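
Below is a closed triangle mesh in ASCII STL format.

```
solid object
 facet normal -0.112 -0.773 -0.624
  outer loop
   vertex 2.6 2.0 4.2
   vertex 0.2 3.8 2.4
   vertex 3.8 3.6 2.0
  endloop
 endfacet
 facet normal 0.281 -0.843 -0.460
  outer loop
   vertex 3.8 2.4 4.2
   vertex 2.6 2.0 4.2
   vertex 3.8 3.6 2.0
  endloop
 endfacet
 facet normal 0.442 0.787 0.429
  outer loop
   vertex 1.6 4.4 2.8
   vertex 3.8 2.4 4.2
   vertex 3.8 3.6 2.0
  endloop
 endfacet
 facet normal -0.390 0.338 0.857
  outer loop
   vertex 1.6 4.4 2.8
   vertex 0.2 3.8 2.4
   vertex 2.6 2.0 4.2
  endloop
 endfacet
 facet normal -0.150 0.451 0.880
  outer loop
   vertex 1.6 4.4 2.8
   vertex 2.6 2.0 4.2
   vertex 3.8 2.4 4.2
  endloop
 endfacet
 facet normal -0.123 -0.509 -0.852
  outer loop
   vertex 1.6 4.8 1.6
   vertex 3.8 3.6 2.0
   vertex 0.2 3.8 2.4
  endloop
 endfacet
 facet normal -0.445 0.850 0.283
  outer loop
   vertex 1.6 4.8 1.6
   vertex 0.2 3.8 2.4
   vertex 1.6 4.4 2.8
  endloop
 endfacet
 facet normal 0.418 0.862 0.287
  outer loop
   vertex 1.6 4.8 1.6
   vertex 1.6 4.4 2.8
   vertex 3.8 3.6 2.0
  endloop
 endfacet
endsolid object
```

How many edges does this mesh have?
12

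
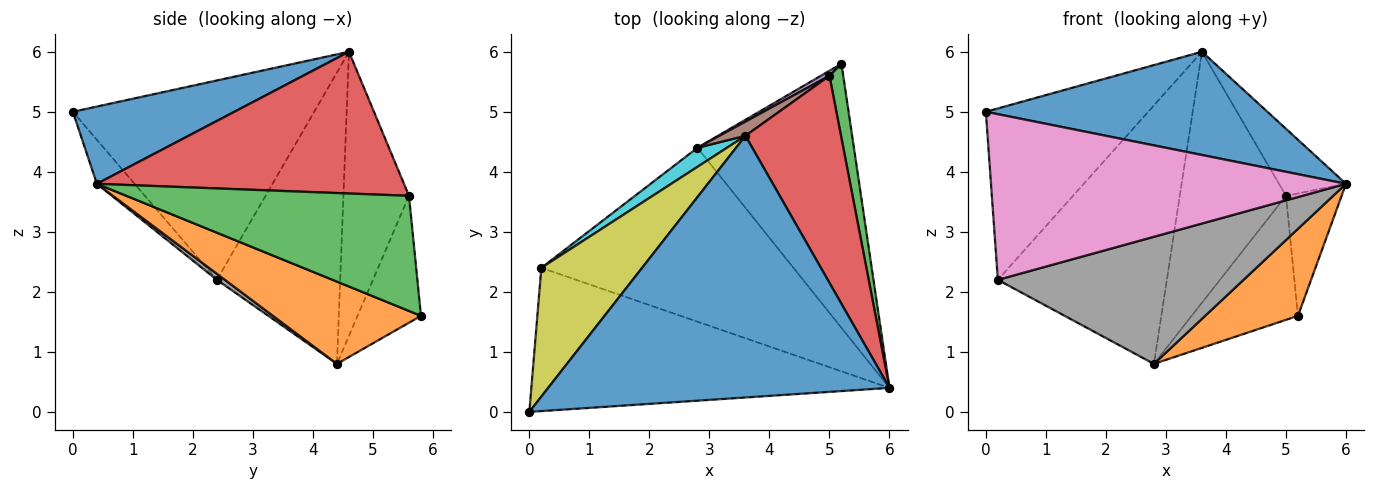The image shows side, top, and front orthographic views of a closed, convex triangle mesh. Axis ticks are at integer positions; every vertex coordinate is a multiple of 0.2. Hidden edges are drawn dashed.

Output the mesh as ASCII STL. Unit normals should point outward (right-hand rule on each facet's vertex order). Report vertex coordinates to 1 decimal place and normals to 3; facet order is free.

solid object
 facet normal 0.206 -0.359 0.910
  outer loop
   vertex 3.6 4.6 6.0
   vertex 0.0 0.0 5.0
   vertex 6.0 0.4 3.8
  endloop
 endfacet
 facet normal 0.447 -0.280 -0.850
  outer loop
   vertex 2.8 4.4 0.8
   vertex 5.2 5.8 1.6
   vertex 6.0 0.4 3.8
  endloop
 endfacet
 facet normal 0.974 0.192 0.117
  outer loop
   vertex 5.0 5.6 3.6
   vertex 6.0 0.4 3.8
   vertex 5.2 5.8 1.6
  endloop
 endfacet
 facet normal 0.816 0.178 0.550
  outer loop
   vertex 5.0 5.6 3.6
   vertex 3.6 4.6 6.0
   vertex 6.0 0.4 3.8
  endloop
 endfacet
 facet normal -0.512 0.858 0.035
  outer loop
   vertex 5.0 5.6 3.6
   vertex 5.2 5.8 1.6
   vertex 2.8 4.4 0.8
  endloop
 endfacet
 facet normal -0.525 0.850 0.048
  outer loop
   vertex 5.0 5.6 3.6
   vertex 2.8 4.4 0.8
   vertex 3.6 4.6 6.0
  endloop
 endfacet
 facet normal -0.080 -0.754 -0.652
  outer loop
   vertex 0.2 2.4 2.2
   vertex 6.0 0.4 3.8
   vertex 0.0 0.0 5.0
  endloop
 endfacet
 facet normal 0.019 -0.590 -0.807
  outer loop
   vertex 0.2 2.4 2.2
   vertex 2.8 4.4 0.8
   vertex 6.0 0.4 3.8
  endloop
 endfacet
 facet normal -0.765 0.515 0.387
  outer loop
   vertex 0.2 2.4 2.2
   vertex 0.0 0.0 5.0
   vertex 3.6 4.6 6.0
  endloop
 endfacet
 facet normal -0.588 0.806 0.059
  outer loop
   vertex 0.2 2.4 2.2
   vertex 3.6 4.6 6.0
   vertex 2.8 4.4 0.8
  endloop
 endfacet
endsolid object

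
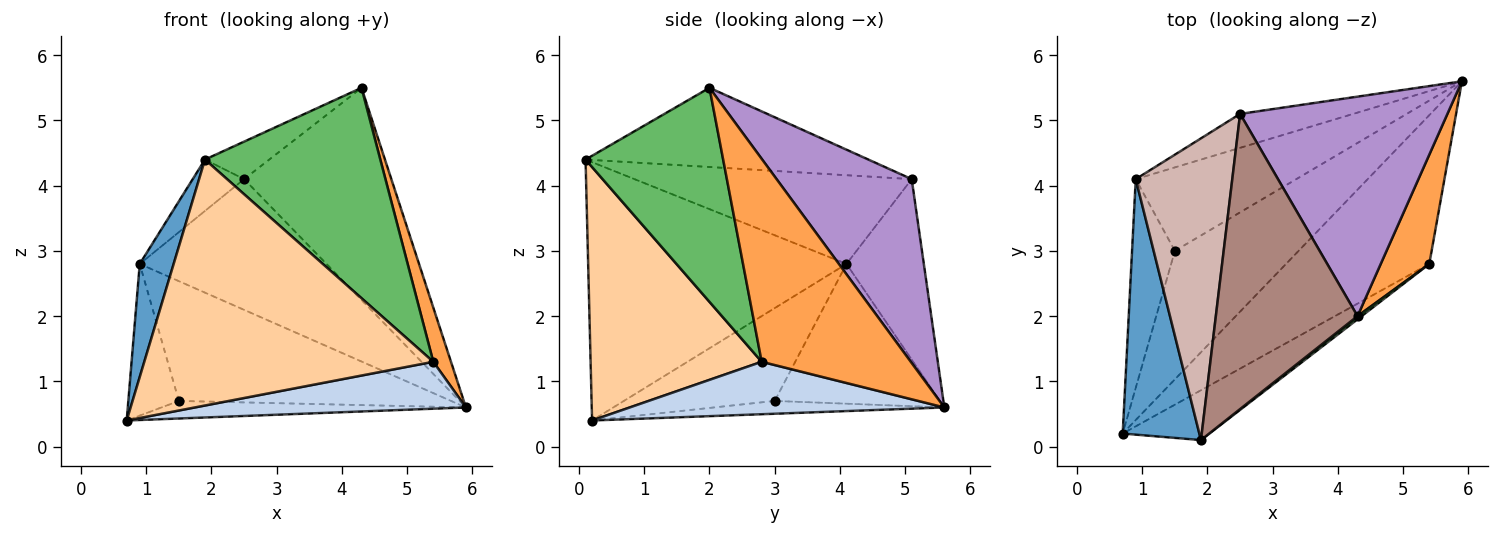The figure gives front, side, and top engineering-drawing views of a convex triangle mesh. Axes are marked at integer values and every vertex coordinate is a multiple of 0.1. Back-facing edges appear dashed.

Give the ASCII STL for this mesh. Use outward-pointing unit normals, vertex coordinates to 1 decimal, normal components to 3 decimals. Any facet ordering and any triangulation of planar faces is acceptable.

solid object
 facet normal -0.951 -0.125 0.282
  outer loop
   vertex 0.9 4.1 2.8
   vertex 0.7 0.2 0.4
   vertex 1.9 0.1 4.4
  endloop
 endfacet
 facet normal 0.330 -0.284 -0.900
  outer loop
   vertex 5.4 2.8 1.3
   vertex 0.7 0.2 0.4
   vertex 5.9 5.6 0.6
  endloop
 endfacet
 facet normal 0.966 -0.115 0.231
  outer loop
   vertex 5.4 2.8 1.3
   vertex 5.9 5.6 0.6
   vertex 4.3 2.0 5.5
  endloop
 endfacet
 facet normal 0.502 -0.848 -0.172
  outer loop
   vertex 5.4 2.8 1.3
   vertex 1.9 0.1 4.4
   vertex 0.7 0.2 0.4
  endloop
 endfacet
 facet normal 0.617 -0.787 0.012
  outer loop
   vertex 5.4 2.8 1.3
   vertex 4.3 2.0 5.5
   vertex 1.9 0.1 4.4
  endloop
 endfacet
 facet normal -0.102 0.135 -0.986
  outer loop
   vertex 1.5 3.0 0.7
   vertex 5.9 5.6 0.6
   vertex 0.7 0.2 0.4
  endloop
 endfacet
 facet normal -0.869 0.291 -0.401
  outer loop
   vertex 1.5 3.0 0.7
   vertex 0.7 0.2 0.4
   vertex 0.9 4.1 2.8
  endloop
 endfacet
 facet normal -0.446 0.734 -0.512
  outer loop
   vertex 1.5 3.0 0.7
   vertex 0.9 4.1 2.8
   vertex 5.9 5.6 0.6
  endloop
 endfacet
 facet normal 0.538 0.586 0.606
  outer loop
   vertex 2.5 5.1 4.1
   vertex 4.3 2.0 5.5
   vertex 5.9 5.6 0.6
  endloop
 endfacet
 facet normal -0.372 0.898 -0.233
  outer loop
   vertex 2.5 5.1 4.1
   vertex 5.9 5.6 0.6
   vertex 0.9 4.1 2.8
  endloop
 endfacet
 facet normal -0.485 0.110 0.868
  outer loop
   vertex 2.5 5.1 4.1
   vertex 1.9 0.1 4.4
   vertex 4.3 2.0 5.5
  endloop
 endfacet
 facet normal -0.671 0.124 0.731
  outer loop
   vertex 2.5 5.1 4.1
   vertex 0.9 4.1 2.8
   vertex 1.9 0.1 4.4
  endloop
 endfacet
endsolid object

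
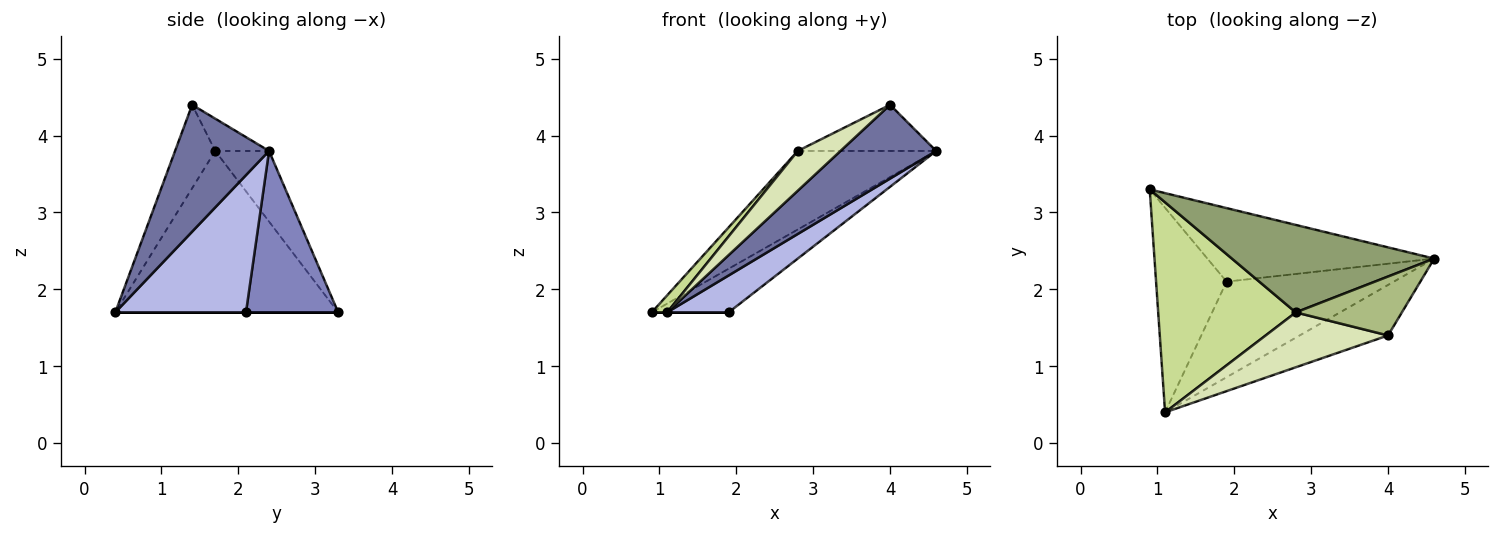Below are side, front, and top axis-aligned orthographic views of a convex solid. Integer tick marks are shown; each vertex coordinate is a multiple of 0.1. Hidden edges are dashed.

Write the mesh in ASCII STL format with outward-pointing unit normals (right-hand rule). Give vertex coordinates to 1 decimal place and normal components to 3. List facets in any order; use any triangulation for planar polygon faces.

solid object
 facet normal 0.630 -0.641 -0.439
  outer loop
   vertex 4.0 1.4 4.4
   vertex 1.1 0.4 1.7
   vertex 4.6 2.4 3.8
  endloop
 endfacet
 facet normal 0.522 0.435 -0.733
  outer loop
   vertex 1.9 2.1 1.7
   vertex 0.9 3.3 1.7
   vertex 4.6 2.4 3.8
  endloop
 endfacet
 facet normal 0.000 0.000 -1.000
  outer loop
   vertex 1.9 2.1 1.7
   vertex 1.1 0.4 1.7
   vertex 0.9 3.3 1.7
  endloop
 endfacet
 facet normal 0.608 -0.286 -0.741
  outer loop
   vertex 1.9 2.1 1.7
   vertex 4.6 2.4 3.8
   vertex 1.1 0.4 1.7
  endloop
 endfacet
 facet normal -0.251 0.647 0.720
  outer loop
   vertex 2.8 1.7 3.8
   vertex 4.6 2.4 3.8
   vertex 0.9 3.3 1.7
  endloop
 endfacet
 facet normal -0.233 0.599 0.766
  outer loop
   vertex 2.8 1.7 3.8
   vertex 4.0 1.4 4.4
   vertex 4.6 2.4 3.8
  endloop
 endfacet
 facet normal -0.760 -0.052 0.648
  outer loop
   vertex 2.8 1.7 3.8
   vertex 0.9 3.3 1.7
   vertex 1.1 0.4 1.7
  endloop
 endfacet
 facet normal -0.483 -0.514 0.709
  outer loop
   vertex 2.8 1.7 3.8
   vertex 1.1 0.4 1.7
   vertex 4.0 1.4 4.4
  endloop
 endfacet
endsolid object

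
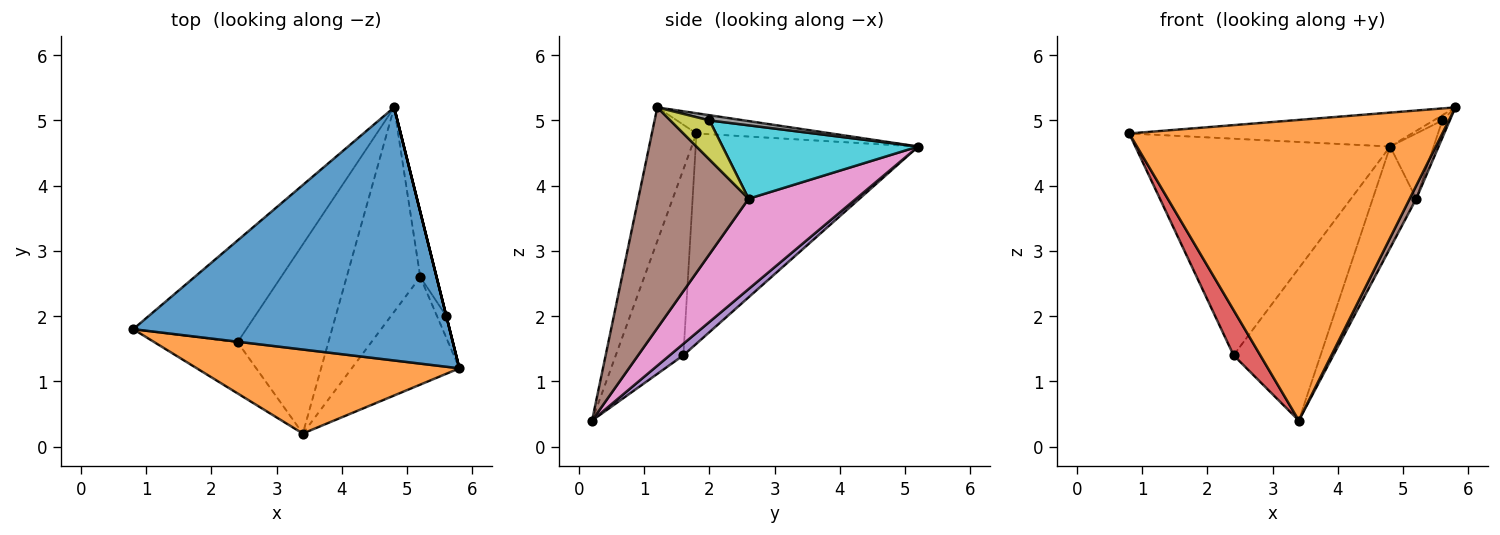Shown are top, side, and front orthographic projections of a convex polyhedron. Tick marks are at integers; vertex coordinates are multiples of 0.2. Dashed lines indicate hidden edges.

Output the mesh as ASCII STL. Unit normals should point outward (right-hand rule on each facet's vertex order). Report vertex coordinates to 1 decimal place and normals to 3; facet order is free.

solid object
 facet normal -0.063 0.133 0.989
  outer loop
   vertex 4.8 5.2 4.6
   vertex 0.8 1.8 4.8
   vertex 5.8 1.2 5.2
  endloop
 endfacet
 facet normal -0.136 -0.954 0.267
  outer loop
   vertex 3.4 0.2 0.4
   vertex 5.8 1.2 5.2
   vertex 0.8 1.8 4.8
  endloop
 endfacet
 facet normal -0.620 0.710 -0.334
  outer loop
   vertex 2.4 1.6 1.4
   vertex 0.8 1.8 4.8
   vertex 4.8 5.2 4.6
  endloop
 endfacet
 facet normal -0.859 -0.339 -0.384
  outer loop
   vertex 2.4 1.6 1.4
   vertex 3.4 0.2 0.4
   vertex 0.8 1.8 4.8
  endloop
 endfacet
 facet normal 0.098 0.624 -0.775
  outer loop
   vertex 2.4 1.6 1.4
   vertex 4.8 5.2 4.6
   vertex 3.4 0.2 0.4
  endloop
 endfacet
 facet normal 0.898 -0.053 -0.438
  outer loop
   vertex 5.2 2.6 3.8
   vertex 5.8 1.2 5.2
   vertex 3.4 0.2 0.4
  endloop
 endfacet
 facet normal 0.740 0.299 -0.603
  outer loop
   vertex 5.2 2.6 3.8
   vertex 3.4 0.2 0.4
   vertex 4.8 5.2 4.6
  endloop
 endfacet
 facet normal 0.970 0.243 0.000
  outer loop
   vertex 5.6 2.0 5.0
   vertex 4.8 5.2 4.6
   vertex 5.8 1.2 5.2
  endloop
 endfacet
 facet normal 0.957 0.182 -0.228
  outer loop
   vertex 5.6 2.0 5.0
   vertex 5.8 1.2 5.2
   vertex 5.2 2.6 3.8
  endloop
 endfacet
 facet normal 0.954 0.212 -0.212
  outer loop
   vertex 5.6 2.0 5.0
   vertex 5.2 2.6 3.8
   vertex 4.8 5.2 4.6
  endloop
 endfacet
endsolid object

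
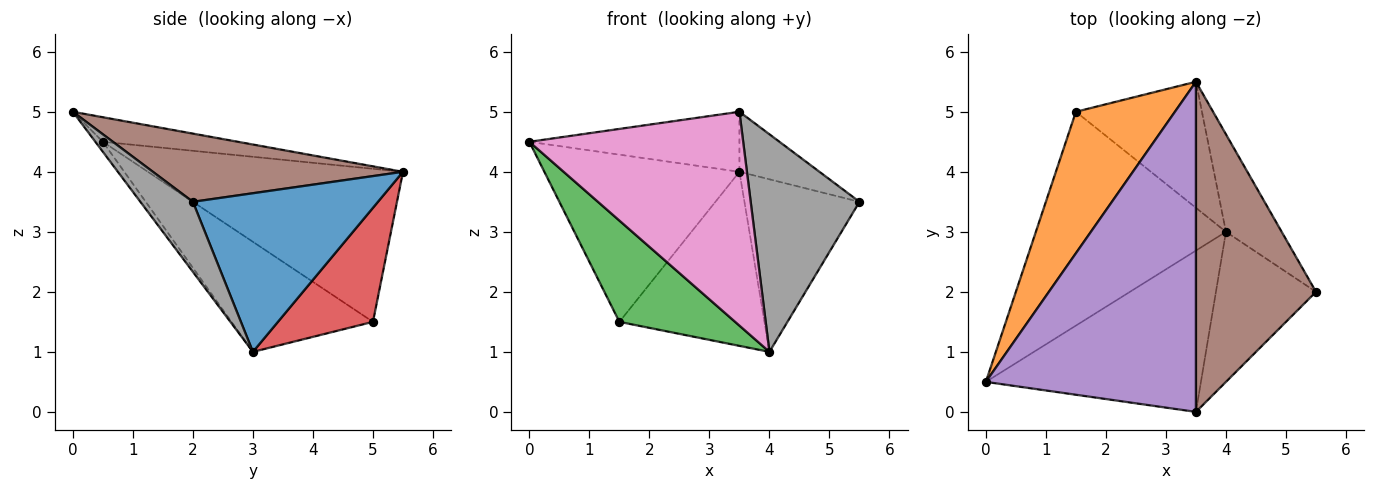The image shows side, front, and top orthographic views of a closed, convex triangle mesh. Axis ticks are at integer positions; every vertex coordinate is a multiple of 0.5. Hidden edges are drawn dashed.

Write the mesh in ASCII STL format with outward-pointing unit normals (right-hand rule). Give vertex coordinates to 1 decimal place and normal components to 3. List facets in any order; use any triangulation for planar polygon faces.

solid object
 facet normal 0.814 0.506 -0.286
  outer loop
   vertex 4.0 3.0 1.0
   vertex 3.5 5.5 4.0
   vertex 5.5 2.0 3.5
  endloop
 endfacet
 facet normal -0.706 0.540 0.457
  outer loop
   vertex 1.5 5.0 1.5
   vertex 0.0 0.5 4.5
   vertex 3.5 5.5 4.0
  endloop
 endfacet
 facet normal -0.464 -0.379 -0.801
  outer loop
   vertex 1.5 5.0 1.5
   vertex 4.0 3.0 1.0
   vertex 0.0 0.5 4.5
  endloop
 endfacet
 facet normal 0.469 0.715 -0.518
  outer loop
   vertex 1.5 5.0 1.5
   vertex 3.5 5.5 4.0
   vertex 4.0 3.0 1.0
  endloop
 endfacet
 facet normal -0.114 0.178 0.977
  outer loop
   vertex 3.5 0.0 5.0
   vertex 3.5 5.5 4.0
   vertex 0.0 0.5 4.5
  endloop
 endfacet
 facet normal 0.488 0.156 0.859
  outer loop
   vertex 3.5 0.0 5.0
   vertex 5.5 2.0 3.5
   vertex 3.5 5.5 4.0
  endloop
 endfacet
 facet normal -0.028 -0.798 -0.602
  outer loop
   vertex 3.5 0.0 5.0
   vertex 0.0 0.5 4.5
   vertex 4.0 3.0 1.0
  endloop
 endfacet
 facet normal 0.369 -0.765 -0.528
  outer loop
   vertex 3.5 0.0 5.0
   vertex 4.0 3.0 1.0
   vertex 5.5 2.0 3.5
  endloop
 endfacet
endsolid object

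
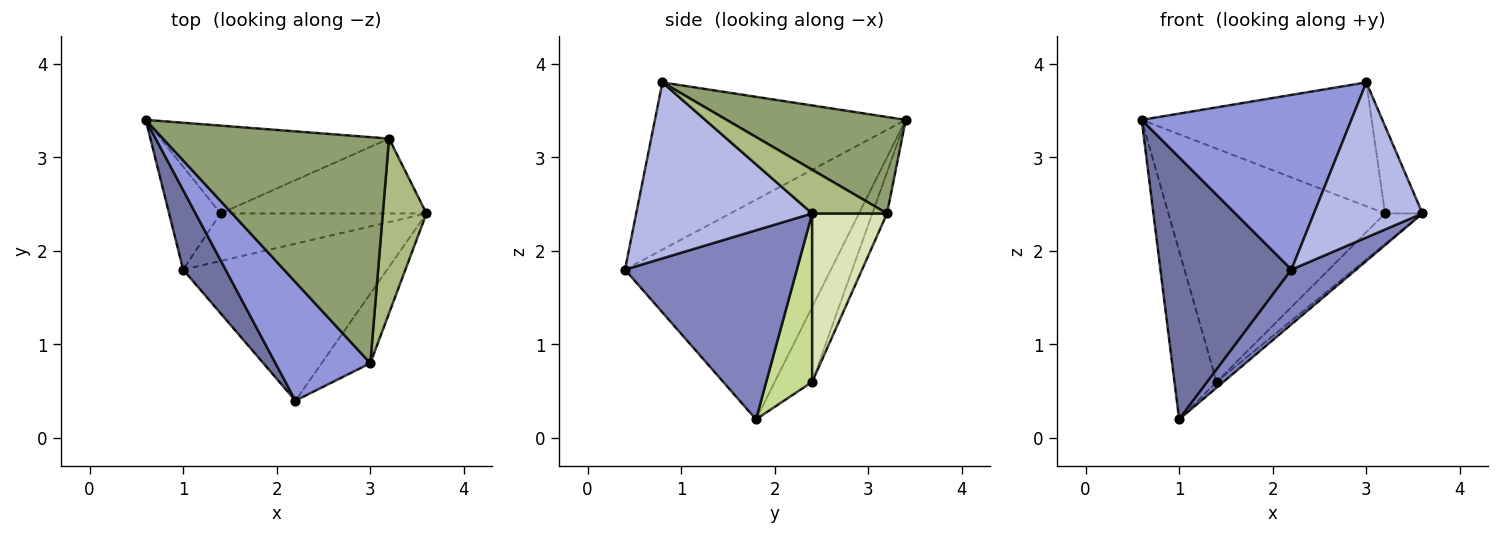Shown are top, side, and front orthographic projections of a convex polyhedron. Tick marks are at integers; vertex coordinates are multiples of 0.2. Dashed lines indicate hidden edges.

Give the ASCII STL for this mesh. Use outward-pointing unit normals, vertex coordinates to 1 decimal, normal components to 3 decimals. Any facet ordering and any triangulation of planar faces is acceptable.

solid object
 facet normal -0.833 -0.530 0.161
  outer loop
   vertex 1.0 1.8 0.2
   vertex 2.2 0.4 1.8
   vertex 0.6 3.4 3.4
  endloop
 endfacet
 facet normal 0.658 -0.248 -0.711
  outer loop
   vertex 1.0 1.8 0.2
   vertex 3.6 2.4 2.4
   vertex 2.2 0.4 1.8
  endloop
 endfacet
 facet normal -0.704 -0.588 0.399
  outer loop
   vertex 3.0 0.8 3.8
   vertex 0.6 3.4 3.4
   vertex 2.2 0.4 1.8
  endloop
 endfacet
 facet normal 0.828 -0.511 -0.229
  outer loop
   vertex 3.0 0.8 3.8
   vertex 2.2 0.4 1.8
   vertex 3.6 2.4 2.4
  endloop
 endfacet
 facet normal 0.351 0.450 0.821
  outer loop
   vertex 3.2 3.2 2.4
   vertex 0.6 3.4 3.4
   vertex 3.0 0.8 3.8
  endloop
 endfacet
 facet normal 0.667 0.333 0.667
  outer loop
   vertex 3.2 3.2 2.4
   vertex 3.0 0.8 3.8
   vertex 3.6 2.4 2.4
  endloop
 endfacet
 facet normal 0.630 0.093 -0.771
  outer loop
   vertex 1.4 2.4 0.6
   vertex 3.6 2.4 2.4
   vertex 1.0 1.8 0.2
  endloop
 endfacet
 facet normal 0.604 0.302 -0.738
  outer loop
   vertex 1.4 2.4 0.6
   vertex 3.2 3.2 2.4
   vertex 3.6 2.4 2.4
  endloop
 endfacet
 facet normal -0.604 0.680 -0.415
  outer loop
   vertex 1.4 2.4 0.6
   vertex 1.0 1.8 0.2
   vertex 0.6 3.4 3.4
  endloop
 endfacet
 facet normal -0.063 0.934 -0.352
  outer loop
   vertex 1.4 2.4 0.6
   vertex 0.6 3.4 3.4
   vertex 3.2 3.2 2.4
  endloop
 endfacet
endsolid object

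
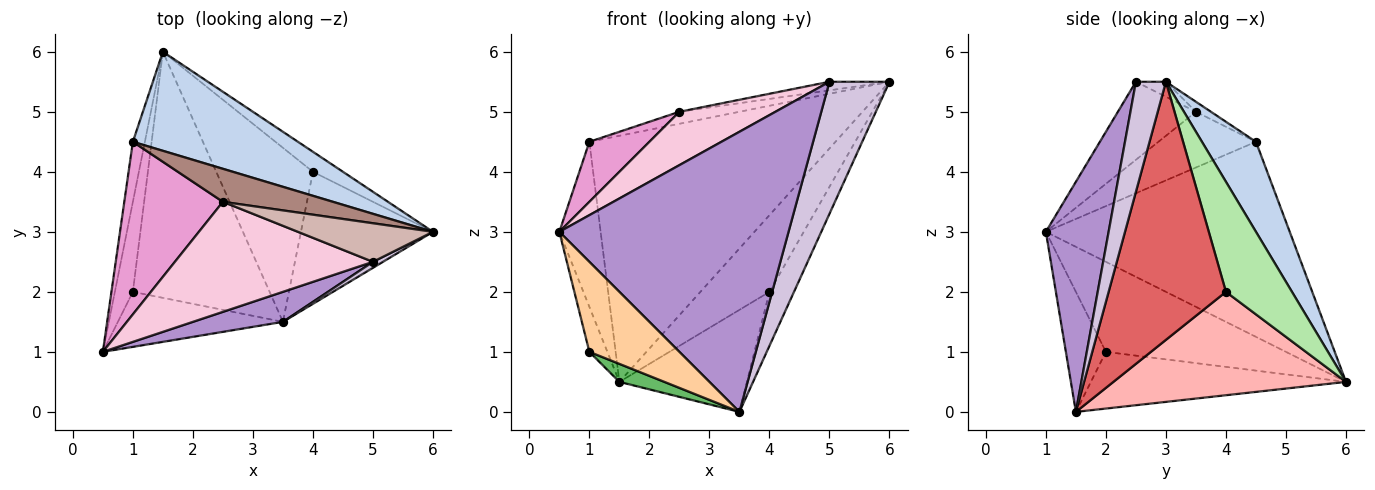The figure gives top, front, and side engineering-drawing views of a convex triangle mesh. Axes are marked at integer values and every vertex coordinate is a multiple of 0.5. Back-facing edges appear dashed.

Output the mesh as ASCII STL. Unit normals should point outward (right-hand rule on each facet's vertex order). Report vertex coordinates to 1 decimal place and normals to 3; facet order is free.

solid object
 facet normal -0.984 0.167 -0.061
  outer loop
   vertex 1.0 4.5 4.5
   vertex 1.5 6.0 0.5
   vertex 0.5 1.0 3.0
  endloop
 endfacet
 facet normal 0.200 0.909 0.366
  outer loop
   vertex 1.0 4.5 4.5
   vertex 6.0 3.0 5.5
   vertex 1.5 6.0 0.5
  endloop
 endfacet
 facet normal -0.976 0.098 -0.195
  outer loop
   vertex 1.0 2.0 1.0
   vertex 0.5 1.0 3.0
   vertex 1.5 6.0 0.5
  endloop
 endfacet
 facet normal -0.355 -0.798 -0.488
  outer loop
   vertex 1.0 2.0 1.0
   vertex 3.5 1.5 0.0
   vertex 0.5 1.0 3.0
  endloop
 endfacet
 facet normal -0.382 -0.067 -0.922
  outer loop
   vertex 1.0 2.0 1.0
   vertex 1.5 6.0 0.5
   vertex 3.5 1.5 0.0
  endloop
 endfacet
 facet normal 0.679 0.710 -0.185
  outer loop
   vertex 4.0 4.0 2.0
   vertex 1.5 6.0 0.5
   vertex 6.0 3.0 5.5
  endloop
 endfacet
 facet normal 0.875 0.183 -0.448
  outer loop
   vertex 4.0 4.0 2.0
   vertex 6.0 3.0 5.5
   vertex 3.5 1.5 0.0
  endloop
 endfacet
 facet normal 0.678 0.372 -0.634
  outer loop
   vertex 4.0 4.0 2.0
   vertex 3.5 1.5 0.0
   vertex 1.5 6.0 0.5
  endloop
 endfacet
 facet normal 0.263 -0.959 0.103
  outer loop
   vertex 5.0 2.5 5.5
   vertex 0.5 1.0 3.0
   vertex 3.5 1.5 0.0
  endloop
 endfacet
 facet normal 0.447 -0.894 0.041
  outer loop
   vertex 5.0 2.5 5.5
   vertex 3.5 1.5 0.0
   vertex 6.0 3.0 5.5
  endloop
 endfacet
 facet normal -0.085 0.341 0.936
  outer loop
   vertex 2.5 3.5 5.0
   vertex 6.0 3.0 5.5
   vertex 1.0 4.5 4.5
  endloop
 endfacet
 facet normal -0.108 0.216 0.970
  outer loop
   vertex 2.5 3.5 5.0
   vertex 5.0 2.5 5.5
   vertex 6.0 3.0 5.5
  endloop
 endfacet
 facet normal -0.471 -0.290 0.833
  outer loop
   vertex 2.5 3.5 5.0
   vertex 1.0 4.5 4.5
   vertex 0.5 1.0 3.0
  endloop
 endfacet
 facet normal -0.334 -0.411 0.848
  outer loop
   vertex 2.5 3.5 5.0
   vertex 0.5 1.0 3.0
   vertex 5.0 2.5 5.5
  endloop
 endfacet
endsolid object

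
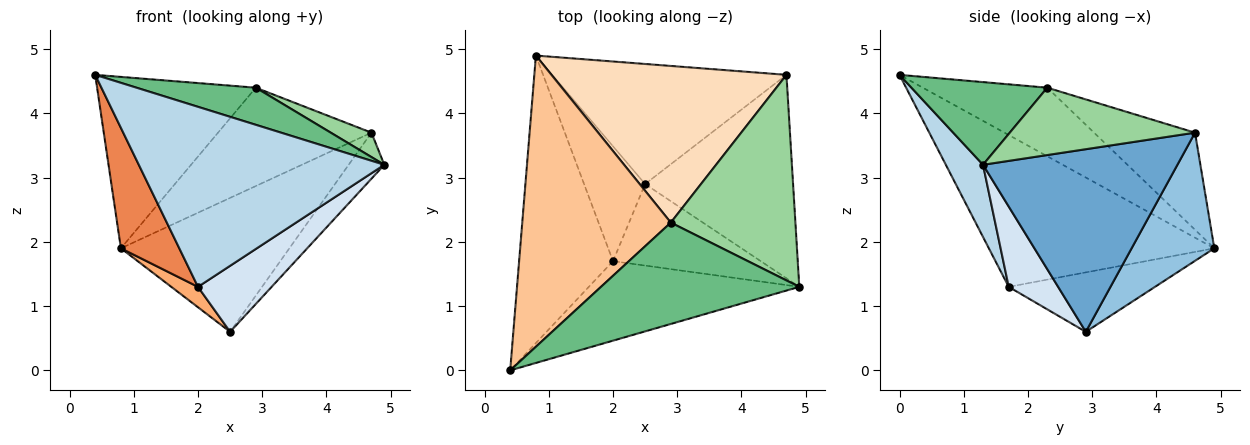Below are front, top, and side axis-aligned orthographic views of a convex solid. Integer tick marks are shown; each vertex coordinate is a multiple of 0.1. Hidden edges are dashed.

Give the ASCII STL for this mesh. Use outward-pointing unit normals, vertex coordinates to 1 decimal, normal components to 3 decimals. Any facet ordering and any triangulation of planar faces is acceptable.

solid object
 facet normal 0.769 0.141 -0.623
  outer loop
   vertex 4.7 4.6 3.7
   vertex 4.9 1.3 3.2
   vertex 2.5 2.9 0.6
  endloop
 endfacet
 facet normal 0.343 0.699 -0.627
  outer loop
   vertex 4.7 4.6 3.7
   vertex 2.5 2.9 0.6
   vertex 0.8 4.9 1.9
  endloop
 endfacet
 facet normal 0.137 -0.906 -0.400
  outer loop
   vertex 2.0 1.7 1.3
   vertex 4.9 1.3 3.2
   vertex 0.4 0.0 4.6
  endloop
 endfacet
 facet normal 0.389 -0.580 -0.716
  outer loop
   vertex 2.0 1.7 1.3
   vertex 2.5 2.9 0.6
   vertex 4.9 1.3 3.2
  endloop
 endfacet
 facet normal -0.831 -0.215 -0.514
  outer loop
   vertex 2.0 1.7 1.3
   vertex 0.4 0.0 4.6
   vertex 0.8 4.9 1.9
  endloop
 endfacet
 facet normal -0.692 -0.126 -0.711
  outer loop
   vertex 2.0 1.7 1.3
   vertex 0.8 4.9 1.9
   vertex 2.5 2.9 0.6
  endloop
 endfacet
 facet normal -0.370 0.471 0.801
  outer loop
   vertex 2.9 2.3 4.4
   vertex 0.8 4.9 1.9
   vertex 0.4 0.0 4.6
  endloop
 endfacet
 facet normal -0.330 0.502 0.799
  outer loop
   vertex 2.9 2.3 4.4
   vertex 4.7 4.6 3.7
   vertex 0.8 4.9 1.9
  endloop
 endfacet
 facet normal 0.365 -0.320 0.874
  outer loop
   vertex 2.9 2.3 4.4
   vertex 0.4 0.0 4.6
   vertex 4.9 1.3 3.2
  endloop
 endfacet
 facet normal 0.473 -0.104 0.875
  outer loop
   vertex 2.9 2.3 4.4
   vertex 4.9 1.3 3.2
   vertex 4.7 4.6 3.7
  endloop
 endfacet
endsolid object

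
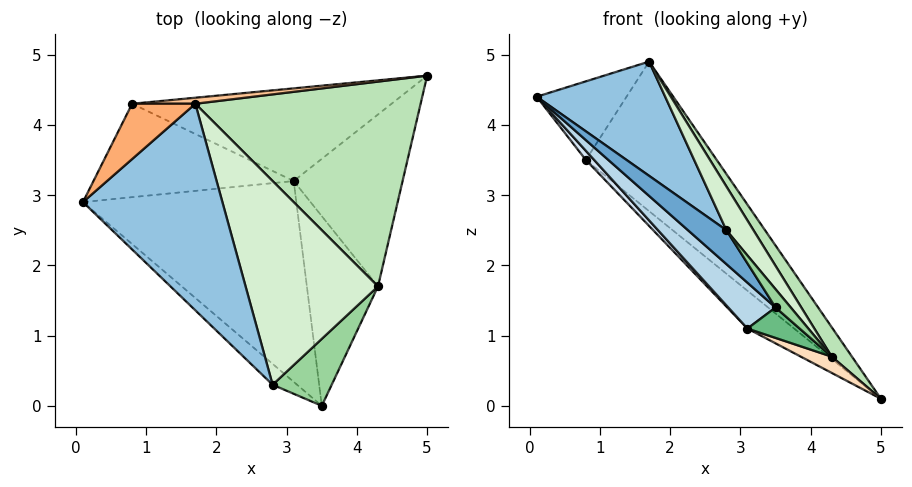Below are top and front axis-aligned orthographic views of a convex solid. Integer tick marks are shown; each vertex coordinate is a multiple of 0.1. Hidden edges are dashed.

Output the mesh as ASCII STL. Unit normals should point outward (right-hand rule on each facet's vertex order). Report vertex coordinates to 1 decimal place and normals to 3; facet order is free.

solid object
 facet normal -0.765 -0.548 -0.338
  outer loop
   vertex 2.8 0.3 2.5
   vertex 0.1 2.9 4.4
   vertex 3.5 0.0 1.4
  endloop
 endfacet
 facet normal 0.148 -0.479 0.865
  outer loop
   vertex 2.8 0.3 2.5
   vertex 1.7 4.3 4.9
   vertex 0.1 2.9 4.4
  endloop
 endfacet
 facet normal -0.724 -0.154 -0.672
  outer loop
   vertex 3.1 3.2 1.1
   vertex 3.5 0.0 1.4
   vertex 0.1 2.9 4.4
  endloop
 endfacet
 facet normal -0.735 -0.066 -0.674
  outer loop
   vertex 0.8 4.3 3.5
   vertex 3.1 3.2 1.1
   vertex 0.1 2.9 4.4
  endloop
 endfacet
 facet normal -0.618 0.297 -0.728
  outer loop
   vertex 0.8 4.3 3.5
   vertex 5.0 4.7 0.1
   vertex 3.1 3.2 1.1
  endloop
 endfacet
 facet normal -0.667 0.609 0.429
  outer loop
   vertex 0.8 4.3 3.5
   vertex 0.1 2.9 4.4
   vertex 1.7 4.3 4.9
  endloop
 endfacet
 facet normal -0.062 0.997 0.040
  outer loop
   vertex 0.8 4.3 3.5
   vertex 1.7 4.3 4.9
   vertex 5.0 4.7 0.1
  endloop
 endfacet
 facet normal -0.410 -0.086 -0.908
  outer loop
   vertex 4.3 1.7 0.7
   vertex 3.1 3.2 1.1
   vertex 5.0 4.7 0.1
  endloop
 endfacet
 facet normal -0.466 -0.140 -0.873
  outer loop
   vertex 4.3 1.7 0.7
   vertex 3.5 0.0 1.4
   vertex 3.1 3.2 1.1
  endloop
 endfacet
 facet normal 0.814 -0.153 0.560
  outer loop
   vertex 4.3 1.7 0.7
   vertex 2.8 0.3 2.5
   vertex 3.5 0.0 1.4
  endloop
 endfacet
 facet normal 0.824 -0.080 0.560
  outer loop
   vertex 4.3 1.7 0.7
   vertex 5.0 4.7 0.1
   vertex 1.7 4.3 4.9
  endloop
 endfacet
 facet normal 0.808 -0.124 0.577
  outer loop
   vertex 4.3 1.7 0.7
   vertex 1.7 4.3 4.9
   vertex 2.8 0.3 2.5
  endloop
 endfacet
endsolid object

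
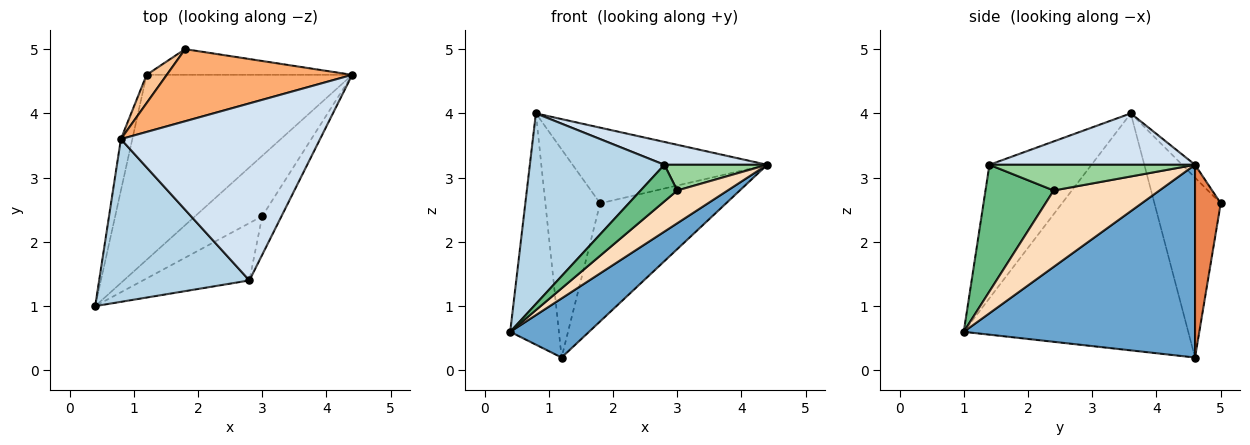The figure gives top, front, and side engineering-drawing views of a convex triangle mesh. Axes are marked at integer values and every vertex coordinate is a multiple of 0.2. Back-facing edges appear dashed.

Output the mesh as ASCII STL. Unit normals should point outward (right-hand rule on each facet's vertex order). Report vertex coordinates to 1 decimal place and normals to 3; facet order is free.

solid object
 facet normal 0.666 -0.227 -0.710
  outer loop
   vertex 1.2 4.6 0.2
   vertex 4.4 4.6 3.2
   vertex 0.4 1.0 0.6
  endloop
 endfacet
 facet normal -0.976 0.212 -0.047
  outer loop
   vertex 0.8 3.6 4.0
   vertex 1.2 4.6 0.2
   vertex 0.4 1.0 0.6
  endloop
 endfacet
 facet normal -0.500 -0.659 0.563
  outer loop
   vertex 2.8 1.4 3.2
   vertex 0.8 3.6 4.0
   vertex 0.4 1.0 0.6
  endloop
 endfacet
 facet normal 0.248 -0.124 0.961
  outer loop
   vertex 2.8 1.4 3.2
   vertex 4.4 4.6 3.2
   vertex 0.8 3.6 4.0
  endloop
 endfacet
 facet normal 0.196 0.958 -0.209
  outer loop
   vertex 1.8 5.0 2.6
   vertex 4.4 4.6 3.2
   vertex 1.2 4.6 0.2
  endloop
 endfacet
 facet normal -0.048 0.723 0.689
  outer loop
   vertex 1.8 5.0 2.6
   vertex 0.8 3.6 4.0
   vertex 4.4 4.6 3.2
  endloop
 endfacet
 facet normal -0.768 0.635 0.086
  outer loop
   vertex 1.8 5.0 2.6
   vertex 1.2 4.6 0.2
   vertex 0.8 3.6 4.0
  endloop
 endfacet
 facet normal 0.707 -0.337 -0.621
  outer loop
   vertex 3.0 2.4 2.8
   vertex 0.4 1.0 0.6
   vertex 4.4 4.6 3.2
  endloop
 endfacet
 facet normal 0.708 -0.380 -0.595
  outer loop
   vertex 3.0 2.4 2.8
   vertex 2.8 1.4 3.2
   vertex 0.4 1.0 0.6
  endloop
 endfacet
 facet normal 0.743 -0.371 -0.557
  outer loop
   vertex 3.0 2.4 2.8
   vertex 4.4 4.6 3.2
   vertex 2.8 1.4 3.2
  endloop
 endfacet
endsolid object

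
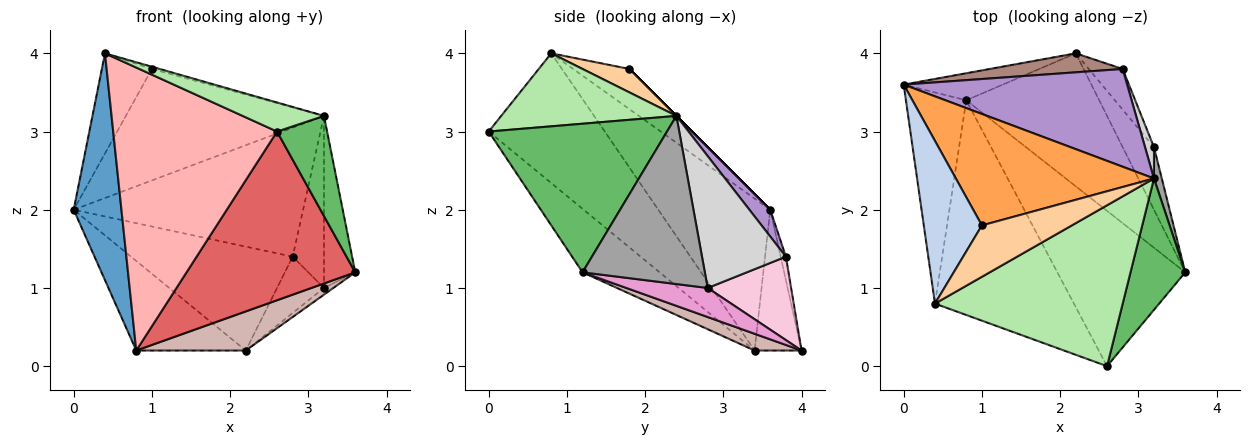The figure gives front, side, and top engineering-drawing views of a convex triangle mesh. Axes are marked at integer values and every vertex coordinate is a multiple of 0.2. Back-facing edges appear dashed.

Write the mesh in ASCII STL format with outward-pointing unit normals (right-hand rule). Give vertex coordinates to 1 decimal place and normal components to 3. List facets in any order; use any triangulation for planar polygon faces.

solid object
 facet normal -0.864 -0.368 -0.343
  outer loop
   vertex 0.8 3.4 0.2
   vertex 0.4 0.8 4.0
   vertex 0.0 3.6 2.0
  endloop
 endfacet
 facet normal -0.508 0.451 0.734
  outer loop
   vertex 1.0 1.8 3.8
   vertex 0.0 3.6 2.0
   vertex 0.4 0.8 4.0
  endloop
 endfacet
 facet normal 0.000 0.707 0.707
  outer loop
   vertex 1.0 1.8 3.8
   vertex 3.2 2.4 3.2
   vertex 0.0 3.6 2.0
  endloop
 endfacet
 facet normal 0.252 0.042 0.967
  outer loop
   vertex 1.0 1.8 3.8
   vertex 0.4 0.8 4.0
   vertex 3.2 2.4 3.2
  endloop
 endfacet
 facet normal 0.907 -0.255 0.334
  outer loop
   vertex 2.6 0.0 3.0
   vertex 3.6 1.2 1.2
   vertex 3.2 2.4 3.2
  endloop
 endfacet
 facet normal 0.357 -0.166 0.919
  outer loop
   vertex 2.6 0.0 3.0
   vertex 3.2 2.4 3.2
   vertex 0.4 0.8 4.0
  endloop
 endfacet
 facet normal -0.319 -0.697 -0.642
  outer loop
   vertex 2.6 0.0 3.0
   vertex 0.8 3.4 0.2
   vertex 3.6 1.2 1.2
  endloop
 endfacet
 facet normal -0.492 -0.694 -0.526
  outer loop
   vertex 2.6 0.0 3.0
   vertex 0.4 0.8 4.0
   vertex 0.8 3.4 0.2
  endloop
 endfacet
 facet normal 0.072 0.795 0.602
  outer loop
   vertex 2.8 3.8 1.4
   vertex 0.0 3.6 2.0
   vertex 3.2 2.4 3.2
  endloop
 endfacet
 facet normal -0.380 0.886 -0.267
  outer loop
   vertex 2.2 4.0 0.2
   vertex 0.8 3.4 0.2
   vertex 0.0 3.6 2.0
  endloop
 endfacet
 facet normal -0.032 0.983 0.180
  outer loop
   vertex 2.2 4.0 0.2
   vertex 0.0 3.6 2.0
   vertex 2.8 3.8 1.4
  endloop
 endfacet
 facet normal 0.120 -0.280 -0.952
  outer loop
   vertex 2.2 4.0 0.2
   vertex 3.6 1.2 1.2
   vertex 0.8 3.4 0.2
  endloop
 endfacet
 facet normal 0.678 0.078 -0.731
  outer loop
   vertex 3.2 2.8 1.0
   vertex 3.6 1.2 1.2
   vertex 2.2 4.0 0.2
  endloop
 endfacet
 facet normal 0.822 0.462 -0.334
  outer loop
   vertex 3.2 2.8 1.0
   vertex 2.2 4.0 0.2
   vertex 2.8 3.8 1.4
  endloop
 endfacet
 facet normal 0.968 0.248 0.045
  outer loop
   vertex 3.2 2.8 1.0
   vertex 3.2 2.4 3.2
   vertex 3.6 1.2 1.2
  endloop
 endfacet
 facet normal 0.935 0.349 0.063
  outer loop
   vertex 3.2 2.8 1.0
   vertex 2.8 3.8 1.4
   vertex 3.2 2.4 3.2
  endloop
 endfacet
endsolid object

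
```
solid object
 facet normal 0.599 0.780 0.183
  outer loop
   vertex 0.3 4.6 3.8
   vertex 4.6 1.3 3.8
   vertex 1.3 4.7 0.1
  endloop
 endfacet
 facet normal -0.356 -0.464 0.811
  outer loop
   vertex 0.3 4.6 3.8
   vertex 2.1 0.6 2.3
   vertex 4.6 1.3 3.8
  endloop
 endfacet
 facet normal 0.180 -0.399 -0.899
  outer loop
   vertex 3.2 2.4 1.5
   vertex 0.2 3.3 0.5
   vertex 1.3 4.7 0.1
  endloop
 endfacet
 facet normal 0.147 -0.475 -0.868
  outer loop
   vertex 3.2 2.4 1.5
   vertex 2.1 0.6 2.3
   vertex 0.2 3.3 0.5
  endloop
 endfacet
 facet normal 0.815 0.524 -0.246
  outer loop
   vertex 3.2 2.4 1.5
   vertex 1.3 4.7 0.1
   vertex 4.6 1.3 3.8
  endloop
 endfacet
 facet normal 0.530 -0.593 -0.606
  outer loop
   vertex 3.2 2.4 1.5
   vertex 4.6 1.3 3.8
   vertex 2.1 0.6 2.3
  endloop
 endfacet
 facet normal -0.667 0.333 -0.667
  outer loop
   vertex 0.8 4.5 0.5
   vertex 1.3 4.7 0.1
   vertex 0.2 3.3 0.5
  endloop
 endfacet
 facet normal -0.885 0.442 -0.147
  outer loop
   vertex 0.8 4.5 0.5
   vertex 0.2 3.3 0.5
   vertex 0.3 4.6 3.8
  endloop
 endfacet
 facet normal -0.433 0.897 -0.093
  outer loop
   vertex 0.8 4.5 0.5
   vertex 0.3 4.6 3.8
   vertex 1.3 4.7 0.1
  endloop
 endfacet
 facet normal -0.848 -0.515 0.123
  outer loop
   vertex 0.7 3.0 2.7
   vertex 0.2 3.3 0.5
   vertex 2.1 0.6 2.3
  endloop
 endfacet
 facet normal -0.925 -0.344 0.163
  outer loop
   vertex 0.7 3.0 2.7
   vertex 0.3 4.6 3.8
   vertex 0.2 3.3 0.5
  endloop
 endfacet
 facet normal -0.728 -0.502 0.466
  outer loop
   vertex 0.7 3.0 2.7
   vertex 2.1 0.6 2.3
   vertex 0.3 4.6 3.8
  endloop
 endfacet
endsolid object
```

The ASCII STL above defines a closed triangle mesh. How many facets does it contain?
12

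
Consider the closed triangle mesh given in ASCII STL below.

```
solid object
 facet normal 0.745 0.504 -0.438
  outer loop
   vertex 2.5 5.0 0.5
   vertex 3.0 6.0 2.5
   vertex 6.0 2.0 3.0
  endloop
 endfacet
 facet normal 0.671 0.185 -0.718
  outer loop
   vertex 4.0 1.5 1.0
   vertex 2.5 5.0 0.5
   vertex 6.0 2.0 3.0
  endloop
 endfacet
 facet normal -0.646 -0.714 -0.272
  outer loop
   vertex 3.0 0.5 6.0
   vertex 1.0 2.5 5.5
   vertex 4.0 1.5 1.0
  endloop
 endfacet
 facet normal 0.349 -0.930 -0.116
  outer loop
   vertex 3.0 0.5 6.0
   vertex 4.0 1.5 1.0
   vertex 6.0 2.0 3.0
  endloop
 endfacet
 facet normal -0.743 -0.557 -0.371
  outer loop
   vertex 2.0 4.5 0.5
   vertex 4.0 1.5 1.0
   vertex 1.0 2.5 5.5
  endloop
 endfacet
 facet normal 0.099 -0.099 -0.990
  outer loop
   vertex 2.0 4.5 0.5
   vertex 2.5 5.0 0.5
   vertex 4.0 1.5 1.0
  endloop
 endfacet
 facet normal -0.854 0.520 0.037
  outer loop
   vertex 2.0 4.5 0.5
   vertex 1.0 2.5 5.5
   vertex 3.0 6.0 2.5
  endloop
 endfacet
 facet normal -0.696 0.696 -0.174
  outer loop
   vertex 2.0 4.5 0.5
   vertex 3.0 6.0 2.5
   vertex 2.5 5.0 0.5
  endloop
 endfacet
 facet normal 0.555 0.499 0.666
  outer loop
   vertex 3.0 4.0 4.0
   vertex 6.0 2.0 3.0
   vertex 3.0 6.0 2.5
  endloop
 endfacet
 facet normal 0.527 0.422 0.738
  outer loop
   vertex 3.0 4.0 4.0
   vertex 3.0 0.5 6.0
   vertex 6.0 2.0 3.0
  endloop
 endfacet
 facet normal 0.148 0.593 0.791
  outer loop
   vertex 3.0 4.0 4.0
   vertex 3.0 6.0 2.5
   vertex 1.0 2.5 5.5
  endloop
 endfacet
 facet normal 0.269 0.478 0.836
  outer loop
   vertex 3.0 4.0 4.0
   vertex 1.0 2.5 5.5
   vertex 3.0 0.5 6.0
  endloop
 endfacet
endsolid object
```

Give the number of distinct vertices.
8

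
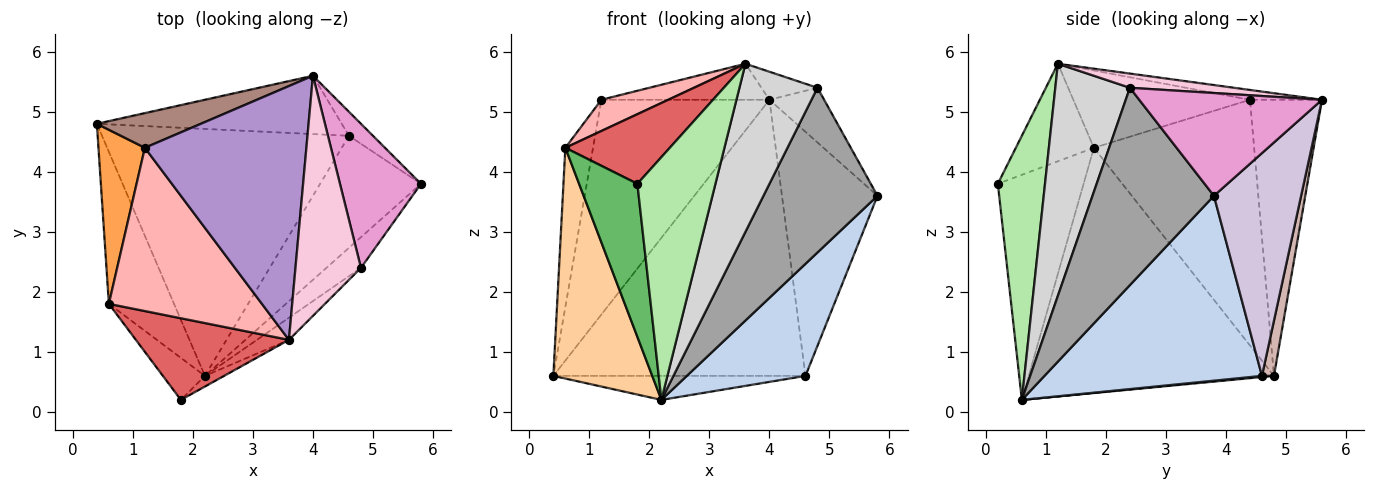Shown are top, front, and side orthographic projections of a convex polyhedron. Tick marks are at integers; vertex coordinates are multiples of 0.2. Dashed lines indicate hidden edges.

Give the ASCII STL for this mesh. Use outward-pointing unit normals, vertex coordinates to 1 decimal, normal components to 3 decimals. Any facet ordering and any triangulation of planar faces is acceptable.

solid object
 facet normal 0.005 0.097 -0.995
  outer loop
   vertex 4.6 4.6 0.6
   vertex 2.2 0.6 0.2
   vertex 0.4 4.8 0.6
  endloop
 endfacet
 facet normal 0.792 -0.432 -0.432
  outer loop
   vertex 4.6 4.6 0.6
   vertex 5.8 3.8 3.6
   vertex 2.2 0.6 0.2
  endloop
 endfacet
 facet normal -0.969 0.167 0.183
  outer loop
   vertex 0.6 1.8 4.4
   vertex 1.2 4.4 5.2
   vertex 0.4 4.8 0.6
  endloop
 endfacet
 facet normal -0.900 -0.363 -0.239
  outer loop
   vertex 0.6 1.8 4.4
   vertex 0.4 4.8 0.6
   vertex 2.2 0.6 0.2
  endloop
 endfacet
 facet normal -0.817 -0.556 -0.153
  outer loop
   vertex 0.6 1.8 4.4
   vertex 2.2 0.6 0.2
   vertex 1.8 0.2 3.8
  endloop
 endfacet
 facet normal 0.517 -0.855 -0.038
  outer loop
   vertex 3.6 1.2 5.8
   vertex 1.8 0.2 3.8
   vertex 2.2 0.6 0.2
  endloop
 endfacet
 facet normal -0.436 -0.584 0.685
  outer loop
   vertex 3.6 1.2 5.8
   vertex 0.6 1.8 4.4
   vertex 1.8 0.2 3.8
  endloop
 endfacet
 facet normal -0.444 -0.168 0.880
  outer loop
   vertex 3.6 1.2 5.8
   vertex 1.2 4.4 5.2
   vertex 0.6 1.8 4.4
  endloop
 endfacet
 facet normal -0.060 0.140 0.988
  outer loop
   vertex 4.0 5.6 5.2
   vertex 1.2 4.4 5.2
   vertex 3.6 1.2 5.8
  endloop
 endfacet
 facet normal 0.672 0.737 -0.072
  outer loop
   vertex 4.0 5.6 5.2
   vertex 5.8 3.8 3.6
   vertex 4.6 4.6 0.6
  endloop
 endfacet
 facet normal -0.390 0.909 0.147
  outer loop
   vertex 4.0 5.6 5.2
   vertex 0.4 4.8 0.6
   vertex 1.2 4.4 5.2
  endloop
 endfacet
 facet normal 0.047 0.977 -0.206
  outer loop
   vertex 4.0 5.6 5.2
   vertex 4.6 4.6 0.6
   vertex 0.4 4.8 0.6
  endloop
 endfacet
 facet normal 0.764 0.229 0.603
  outer loop
   vertex 4.8 2.4 5.4
   vertex 5.8 3.8 3.6
   vertex 4.0 5.6 5.2
  endloop
 endfacet
 facet normal 0.210 0.113 0.971
  outer loop
   vertex 4.8 2.4 5.4
   vertex 4.0 5.6 5.2
   vertex 3.6 1.2 5.8
  endloop
 endfacet
 facet normal 0.723 -0.679 -0.126
  outer loop
   vertex 4.8 2.4 5.4
   vertex 2.2 0.6 0.2
   vertex 5.8 3.8 3.6
  endloop
 endfacet
 facet normal 0.688 -0.720 -0.095
  outer loop
   vertex 4.8 2.4 5.4
   vertex 3.6 1.2 5.8
   vertex 2.2 0.6 0.2
  endloop
 endfacet
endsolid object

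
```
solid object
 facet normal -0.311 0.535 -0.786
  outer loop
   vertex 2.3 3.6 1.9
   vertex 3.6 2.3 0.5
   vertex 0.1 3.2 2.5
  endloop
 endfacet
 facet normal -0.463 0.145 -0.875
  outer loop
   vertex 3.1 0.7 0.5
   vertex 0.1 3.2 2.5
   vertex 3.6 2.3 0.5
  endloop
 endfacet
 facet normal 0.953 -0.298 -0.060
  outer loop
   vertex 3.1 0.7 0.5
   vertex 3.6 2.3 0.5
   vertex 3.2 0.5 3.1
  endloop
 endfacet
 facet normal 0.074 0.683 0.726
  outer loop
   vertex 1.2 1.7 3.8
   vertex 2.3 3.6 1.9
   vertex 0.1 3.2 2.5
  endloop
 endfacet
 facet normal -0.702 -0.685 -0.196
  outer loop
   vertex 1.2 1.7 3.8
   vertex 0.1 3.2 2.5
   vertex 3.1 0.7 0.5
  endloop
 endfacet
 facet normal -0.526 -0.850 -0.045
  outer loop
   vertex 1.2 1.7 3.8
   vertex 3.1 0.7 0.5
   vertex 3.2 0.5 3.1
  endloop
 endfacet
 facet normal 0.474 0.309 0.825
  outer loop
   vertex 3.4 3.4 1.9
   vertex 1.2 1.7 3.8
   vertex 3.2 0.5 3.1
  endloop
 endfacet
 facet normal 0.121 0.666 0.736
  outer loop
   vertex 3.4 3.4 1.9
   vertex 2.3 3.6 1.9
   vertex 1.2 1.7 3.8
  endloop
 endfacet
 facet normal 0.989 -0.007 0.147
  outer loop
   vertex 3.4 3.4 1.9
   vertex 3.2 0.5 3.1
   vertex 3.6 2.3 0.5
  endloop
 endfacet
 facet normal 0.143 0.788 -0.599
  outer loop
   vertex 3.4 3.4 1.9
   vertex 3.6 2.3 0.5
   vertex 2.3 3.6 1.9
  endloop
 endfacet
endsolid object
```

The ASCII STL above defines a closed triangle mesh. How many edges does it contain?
15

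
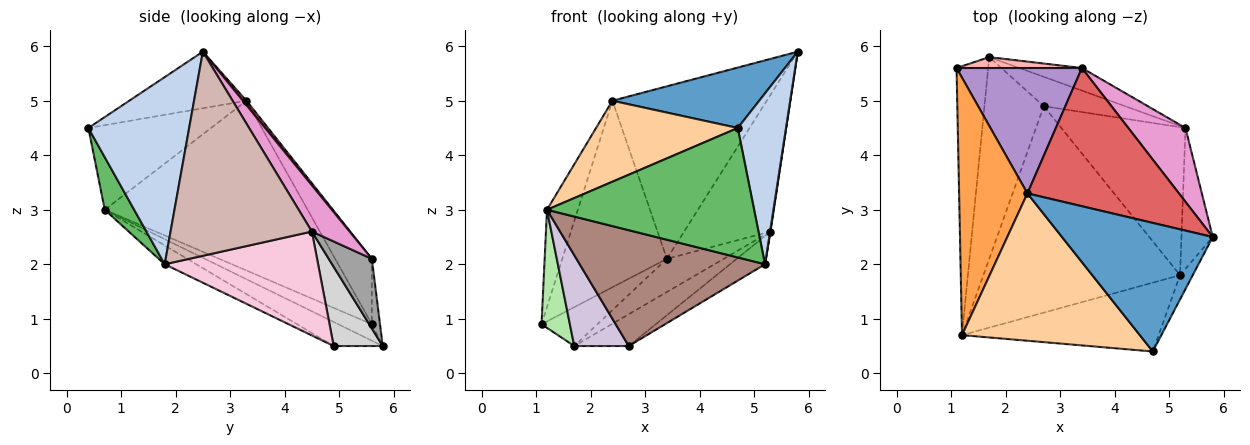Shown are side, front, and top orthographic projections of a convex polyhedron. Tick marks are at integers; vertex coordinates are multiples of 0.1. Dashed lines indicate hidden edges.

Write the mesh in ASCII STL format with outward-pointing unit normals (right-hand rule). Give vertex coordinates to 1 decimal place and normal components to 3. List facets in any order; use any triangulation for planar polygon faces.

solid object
 facet normal -0.322 -0.403 0.857
  outer loop
   vertex 2.4 3.3 5.0
   vertex 4.7 0.4 4.5
   vertex 5.8 2.5 5.9
  endloop
 endfacet
 facet normal 0.900 -0.431 -0.061
  outer loop
   vertex 5.2 1.8 2.0
   vertex 5.8 2.5 5.9
   vertex 4.7 0.4 4.5
  endloop
 endfacet
 facet normal -0.919 0.140 0.370
  outer loop
   vertex 1.2 0.7 3.0
   vertex 2.4 3.3 5.0
   vertex 1.1 5.6 0.9
  endloop
 endfacet
 facet normal -0.385 -0.445 0.809
  outer loop
   vertex 1.2 0.7 3.0
   vertex 4.7 0.4 4.5
   vertex 2.4 3.3 5.0
  endloop
 endfacet
 facet normal 0.125 -0.876 -0.466
  outer loop
   vertex 1.2 0.7 3.0
   vertex 5.2 1.8 2.0
   vertex 4.7 0.4 4.5
  endloop
 endfacet
 facet normal -0.430 -0.363 -0.827
  outer loop
   vertex 1.2 0.7 3.0
   vertex 1.1 5.6 0.9
   vertex 1.7 5.8 0.5
  endloop
 endfacet
 facet normal 0.018 0.780 0.625
  outer loop
   vertex 3.4 5.6 2.1
   vertex 2.4 3.3 5.0
   vertex 5.8 2.5 5.9
  endloop
 endfacet
 facet normal -0.140 0.953 0.267
  outer loop
   vertex 3.4 5.6 2.1
   vertex 1.7 5.8 0.5
   vertex 1.1 5.6 0.9
  endloop
 endfacet
 facet normal -0.279 0.797 0.536
  outer loop
   vertex 3.4 5.6 2.1
   vertex 1.1 5.6 0.9
   vertex 2.4 3.3 5.0
  endloop
 endfacet
 facet normal -0.347 -0.385 -0.855
  outer loop
   vertex 2.7 4.9 0.5
   vertex 1.2 0.7 3.0
   vertex 1.7 5.8 0.5
  endloop
 endfacet
 facet normal -0.083 -0.488 -0.869
  outer loop
   vertex 2.7 4.9 0.5
   vertex 5.2 1.8 2.0
   vertex 1.2 0.7 3.0
  endloop
 endfacet
 facet normal 0.988 -0.003 -0.152
  outer loop
   vertex 5.3 4.5 2.6
   vertex 5.8 2.5 5.9
   vertex 5.2 1.8 2.0
  endloop
 endfacet
 facet normal 0.359 0.821 0.443
  outer loop
   vertex 5.3 4.5 2.6
   vertex 3.4 5.6 2.1
   vertex 5.8 2.5 5.9
  endloop
 endfacet
 facet normal 0.635 0.145 -0.759
  outer loop
   vertex 5.3 4.5 2.6
   vertex 5.2 1.8 2.0
   vertex 2.7 4.9 0.5
  endloop
 endfacet
 facet normal 0.531 0.701 -0.477
  outer loop
   vertex 5.3 4.5 2.6
   vertex 1.7 5.8 0.5
   vertex 3.4 5.6 2.1
  endloop
 endfacet
 facet normal 0.551 0.613 -0.566
  outer loop
   vertex 5.3 4.5 2.6
   vertex 2.7 4.9 0.5
   vertex 1.7 5.8 0.5
  endloop
 endfacet
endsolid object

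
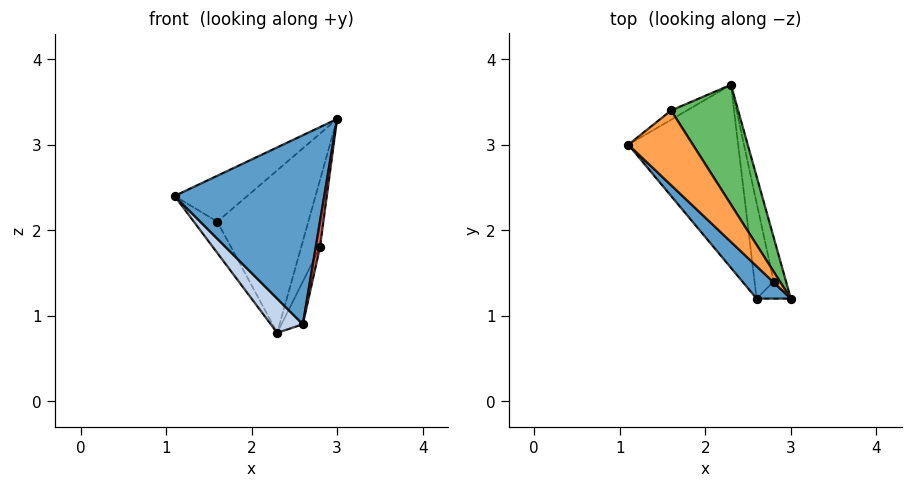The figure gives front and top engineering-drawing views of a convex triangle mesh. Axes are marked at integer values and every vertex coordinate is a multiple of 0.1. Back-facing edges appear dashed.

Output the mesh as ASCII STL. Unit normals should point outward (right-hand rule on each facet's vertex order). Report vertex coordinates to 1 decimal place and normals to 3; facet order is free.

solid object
 facet normal -0.712 -0.692 0.119
  outer loop
   vertex 2.6 1.2 0.9
   vertex 3.0 1.2 3.3
   vertex 1.1 3.0 2.4
  endloop
 endfacet
 facet normal -0.769 -0.117 -0.628
  outer loop
   vertex 2.6 1.2 0.9
   vertex 1.1 3.0 2.4
   vertex 2.3 3.7 0.8
  endloop
 endfacet
 facet normal 0.092 0.521 0.848
  outer loop
   vertex 1.6 3.4 2.1
   vertex 1.1 3.0 2.4
   vertex 3.0 1.2 3.3
  endloop
 endfacet
 facet normal -0.684 0.700 -0.207
  outer loop
   vertex 1.6 3.4 2.1
   vertex 2.3 3.7 0.8
   vertex 1.1 3.0 2.4
  endloop
 endfacet
 facet normal 0.603 0.642 0.473
  outer loop
   vertex 1.6 3.4 2.1
   vertex 3.0 1.2 3.3
   vertex 2.3 3.7 0.8
  endloop
 endfacet
 facet normal 0.980 0.166 -0.109
  outer loop
   vertex 2.8 1.4 1.8
   vertex 2.3 3.7 0.8
   vertex 3.0 1.2 3.3
  endloop
 endfacet
 facet normal 0.958 -0.239 -0.160
  outer loop
   vertex 2.8 1.4 1.8
   vertex 3.0 1.2 3.3
   vertex 2.6 1.2 0.9
  endloop
 endfacet
 facet normal 0.965 0.106 -0.238
  outer loop
   vertex 2.8 1.4 1.8
   vertex 2.6 1.2 0.9
   vertex 2.3 3.7 0.8
  endloop
 endfacet
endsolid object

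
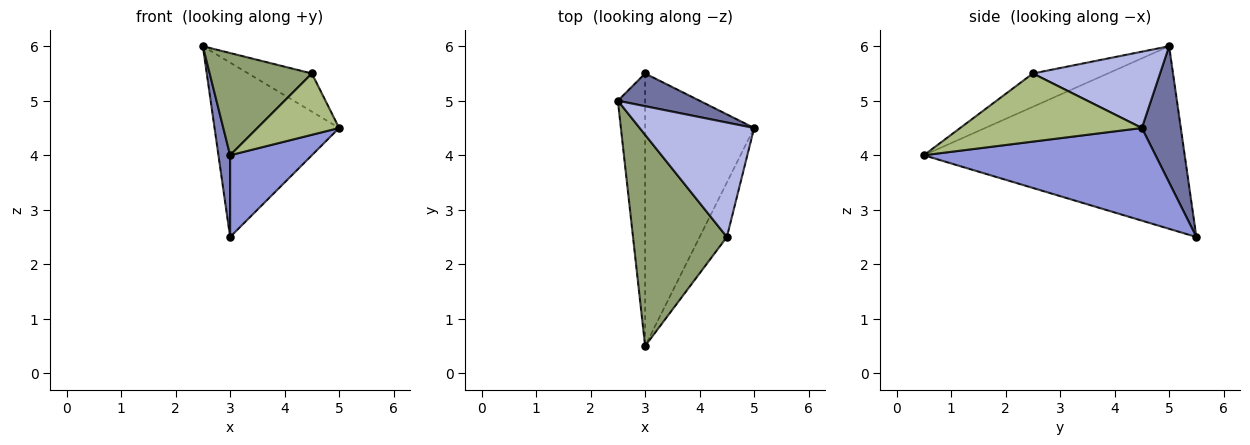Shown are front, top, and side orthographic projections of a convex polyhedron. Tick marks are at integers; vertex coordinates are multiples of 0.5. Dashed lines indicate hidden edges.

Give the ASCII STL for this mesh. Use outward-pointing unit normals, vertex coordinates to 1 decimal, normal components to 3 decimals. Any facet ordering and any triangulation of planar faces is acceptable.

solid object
 facet normal 0.294 0.940 0.176
  outer loop
   vertex 3.0 5.5 2.5
   vertex 2.5 5.0 6.0
   vertex 5.0 4.5 4.5
  endloop
 endfacet
 facet normal -0.988 -0.044 -0.147
  outer loop
   vertex 3.0 5.5 2.5
   vertex 3.0 0.5 4.0
   vertex 2.5 5.0 6.0
  endloop
 endfacet
 facet normal 0.631 -0.223 -0.743
  outer loop
   vertex 3.0 5.5 2.5
   vertex 5.0 4.5 4.5
   vertex 3.0 0.5 4.0
  endloop
 endfacet
 facet normal 0.535 0.267 0.802
  outer loop
   vertex 4.5 2.5 5.5
   vertex 5.0 4.5 4.5
   vertex 2.5 5.0 6.0
  endloop
 endfacet
 facet normal -0.304 -0.415 0.857
  outer loop
   vertex 4.5 2.5 5.5
   vertex 2.5 5.0 6.0
   vertex 3.0 0.5 4.0
  endloop
 endfacet
 facet normal 0.857 -0.386 -0.343
  outer loop
   vertex 4.5 2.5 5.5
   vertex 3.0 0.5 4.0
   vertex 5.0 4.5 4.5
  endloop
 endfacet
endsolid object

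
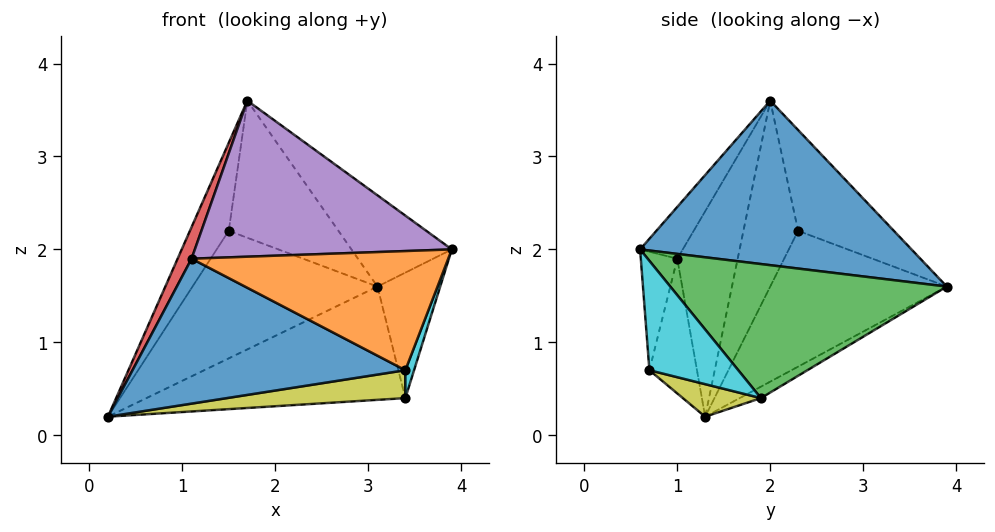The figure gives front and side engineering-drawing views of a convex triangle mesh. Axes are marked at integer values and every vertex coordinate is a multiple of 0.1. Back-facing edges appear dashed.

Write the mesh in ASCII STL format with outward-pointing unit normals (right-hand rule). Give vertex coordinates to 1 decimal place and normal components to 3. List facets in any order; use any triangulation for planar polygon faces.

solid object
 facet normal 0.668 0.247 0.702
  outer loop
   vertex 1.7 2.0 3.6
   vertex 3.9 0.6 2.0
   vertex 3.1 3.9 1.6
  endloop
 endfacet
 facet normal -0.042 0.509 -0.859
  outer loop
   vertex 3.4 1.9 0.4
   vertex 0.2 1.3 0.2
   vertex 3.1 3.9 1.6
  endloop
 endfacet
 facet normal 0.968 0.220 -0.124
  outer loop
   vertex 3.4 1.9 0.4
   vertex 3.1 3.9 1.6
   vertex 3.9 0.6 2.0
  endloop
 endfacet
 facet normal -0.880 -0.203 0.430
  outer loop
   vertex 1.1 1.0 1.9
   vertex 1.7 2.0 3.6
   vertex 0.2 1.3 0.2
  endloop
 endfacet
 facet normal -0.138 -0.832 0.538
  outer loop
   vertex 1.1 1.0 1.9
   vertex 3.9 0.6 2.0
   vertex 1.7 2.0 3.6
  endloop
 endfacet
 facet normal -0.688 0.721 0.087
  outer loop
   vertex 1.5 2.3 2.2
   vertex 3.1 3.9 1.6
   vertex 0.2 1.3 0.2
  endloop
 endfacet
 facet normal -0.793 0.563 0.234
  outer loop
   vertex 1.5 2.3 2.2
   vertex 0.2 1.3 0.2
   vertex 1.7 2.0 3.6
  endloop
 endfacet
 facet normal -0.637 0.730 0.247
  outer loop
   vertex 1.5 2.3 2.2
   vertex 1.7 2.0 3.6
   vertex 3.1 3.9 1.6
  endloop
 endfacet
 facet normal 0.106 -0.241 -0.965
  outer loop
   vertex 3.4 0.7 0.7
   vertex 0.2 1.3 0.2
   vertex 3.4 1.9 0.4
  endloop
 endfacet
 facet normal 0.927 -0.091 -0.364
  outer loop
   vertex 3.4 0.7 0.7
   vertex 3.4 1.9 0.4
   vertex 3.9 0.6 2.0
  endloop
 endfacet
 facet normal -0.171 -0.982 -0.083
  outer loop
   vertex 3.4 0.7 0.7
   vertex 1.1 1.0 1.9
   vertex 0.2 1.3 0.2
  endloop
 endfacet
 facet normal -0.141 -0.990 -0.022
  outer loop
   vertex 3.4 0.7 0.7
   vertex 3.9 0.6 2.0
   vertex 1.1 1.0 1.9
  endloop
 endfacet
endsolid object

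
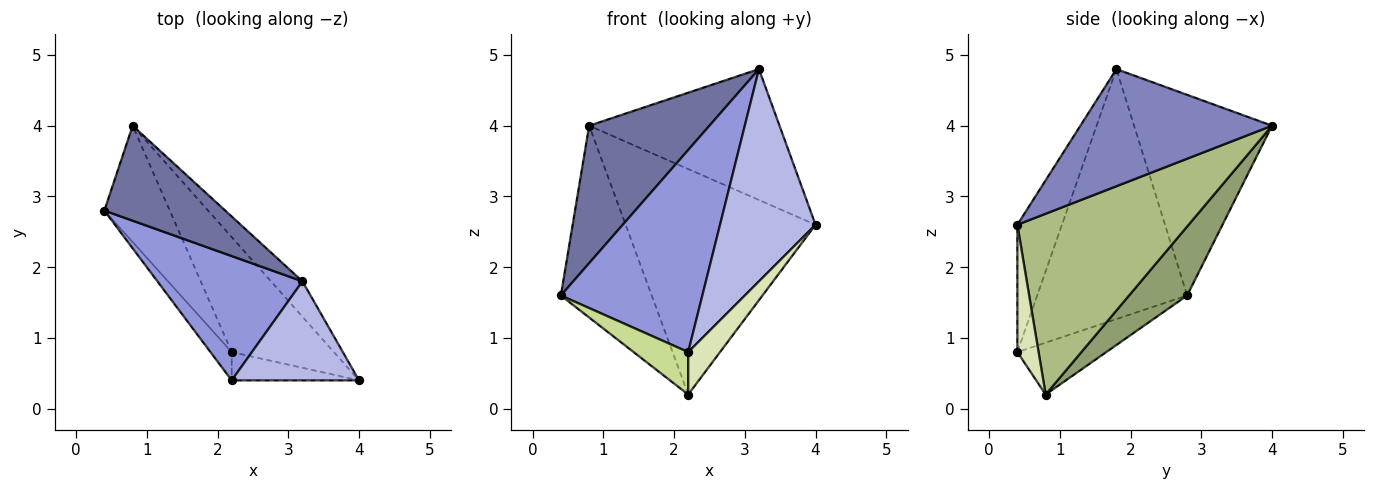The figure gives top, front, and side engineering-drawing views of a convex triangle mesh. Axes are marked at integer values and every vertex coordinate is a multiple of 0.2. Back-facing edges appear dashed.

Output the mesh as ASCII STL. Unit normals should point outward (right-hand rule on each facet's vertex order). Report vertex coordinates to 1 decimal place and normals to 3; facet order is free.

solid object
 facet normal -0.686 -0.598 0.414
  outer loop
   vertex 3.2 1.8 4.8
   vertex 0.8 4.0 4.0
   vertex 0.4 2.8 1.6
  endloop
 endfacet
 facet normal 0.697 0.692 -0.187
  outer loop
   vertex 3.2 1.8 4.8
   vertex 4.0 0.4 2.6
   vertex 0.8 4.0 4.0
  endloop
 endfacet
 facet normal -0.670 -0.632 0.389
  outer loop
   vertex 2.2 0.4 0.8
   vertex 3.2 1.8 4.8
   vertex 0.4 2.8 1.6
  endloop
 endfacet
 facet normal -0.389 -0.835 0.389
  outer loop
   vertex 2.2 0.4 0.8
   vertex 4.0 0.4 2.6
   vertex 3.2 1.8 4.8
  endloop
 endfacet
 facet normal 0.480 0.750 -0.455
  outer loop
   vertex 2.2 0.8 0.2
   vertex 0.4 2.8 1.6
   vertex 0.8 4.0 4.0
  endloop
 endfacet
 facet normal 0.626 0.694 -0.354
  outer loop
   vertex 2.2 0.8 0.2
   vertex 0.8 4.0 4.0
   vertex 4.0 0.4 2.6
  endloop
 endfacet
 facet normal -0.805 -0.494 -0.329
  outer loop
   vertex 2.2 0.8 0.2
   vertex 2.2 0.4 0.8
   vertex 0.4 2.8 1.6
  endloop
 endfacet
 facet normal 0.485 -0.728 -0.485
  outer loop
   vertex 2.2 0.8 0.2
   vertex 4.0 0.4 2.6
   vertex 2.2 0.4 0.8
  endloop
 endfacet
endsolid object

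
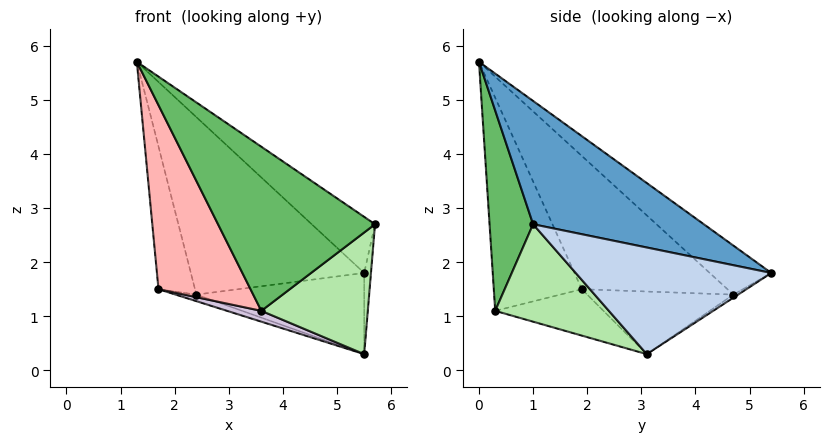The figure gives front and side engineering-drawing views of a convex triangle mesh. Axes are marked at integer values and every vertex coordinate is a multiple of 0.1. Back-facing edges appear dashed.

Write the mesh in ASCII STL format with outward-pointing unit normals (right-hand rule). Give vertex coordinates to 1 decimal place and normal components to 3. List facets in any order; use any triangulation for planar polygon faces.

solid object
 facet normal 0.522 0.194 0.831
  outer loop
   vertex 5.5 5.4 1.8
   vertex 1.3 0.0 5.7
   vertex 5.7 1.0 2.7
  endloop
 endfacet
 facet normal 0.998 0.035 -0.053
  outer loop
   vertex 5.5 3.1 0.3
   vertex 5.5 5.4 1.8
   vertex 5.7 1.0 2.7
  endloop
 endfacet
 facet normal -0.243 0.685 0.687
  outer loop
   vertex 2.4 4.7 1.4
   vertex 1.3 0.0 5.7
   vertex 5.5 5.4 1.8
  endloop
 endfacet
 facet normal -0.015 0.546 -0.838
  outer loop
   vertex 2.4 4.7 1.4
   vertex 5.5 5.4 1.8
   vertex 5.5 3.1 0.3
  endloop
 endfacet
 facet normal 0.267 -0.961 0.071
  outer loop
   vertex 3.6 0.3 1.1
   vertex 5.7 1.0 2.7
   vertex 1.3 0.0 5.7
  endloop
 endfacet
 facet normal 0.609 -0.571 -0.550
  outer loop
   vertex 3.6 0.3 1.1
   vertex 5.5 3.1 0.3
   vertex 5.7 1.0 2.7
  endloop
 endfacet
 facet normal -0.970 0.243 0.018
  outer loop
   vertex 1.7 1.9 1.5
   vertex 1.3 0.0 5.7
   vertex 2.4 4.7 1.4
  endloop
 endfacet
 facet normal -0.643 -0.673 -0.366
  outer loop
   vertex 1.7 1.9 1.5
   vertex 3.6 0.3 1.1
   vertex 1.3 0.0 5.7
  endloop
 endfacet
 facet normal -0.314 0.045 -0.949
  outer loop
   vertex 1.7 1.9 1.5
   vertex 2.4 4.7 1.4
   vertex 5.5 3.1 0.3
  endloop
 endfacet
 facet normal -0.275 -0.087 -0.958
  outer loop
   vertex 1.7 1.9 1.5
   vertex 5.5 3.1 0.3
   vertex 3.6 0.3 1.1
  endloop
 endfacet
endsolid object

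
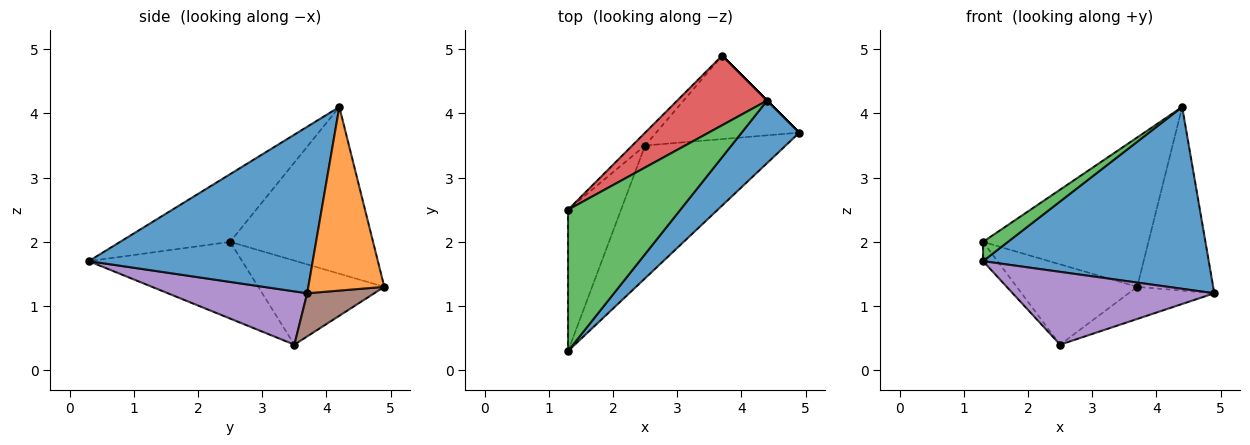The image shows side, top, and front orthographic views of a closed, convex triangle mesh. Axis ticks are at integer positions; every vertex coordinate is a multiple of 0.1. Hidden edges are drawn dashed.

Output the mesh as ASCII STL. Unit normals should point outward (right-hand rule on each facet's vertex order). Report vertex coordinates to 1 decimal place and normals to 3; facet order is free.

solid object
 facet normal 0.684 -0.690 0.237
  outer loop
   vertex 4.4 4.2 4.1
   vertex 1.3 0.3 1.7
   vertex 4.9 3.7 1.2
  endloop
 endfacet
 facet normal 0.707 0.707 0.000
  outer loop
   vertex 4.4 4.2 4.1
   vertex 4.9 3.7 1.2
   vertex 3.7 4.9 1.3
  endloop
 endfacet
 facet normal -0.513 -0.116 0.851
  outer loop
   vertex 1.3 2.5 2.0
   vertex 1.3 0.3 1.7
   vertex 4.4 4.2 4.1
  endloop
 endfacet
 facet normal -0.617 0.714 0.333
  outer loop
   vertex 1.3 2.5 2.0
   vertex 4.4 4.2 4.1
   vertex 3.7 4.9 1.3
  endloop
 endfacet
 facet normal 0.315 -0.456 -0.832
  outer loop
   vertex 2.5 3.5 0.4
   vertex 4.9 3.7 1.2
   vertex 1.3 0.3 1.7
  endloop
 endfacet
 facet normal 0.271 0.346 -0.898
  outer loop
   vertex 2.5 3.5 0.4
   vertex 3.7 4.9 1.3
   vertex 4.9 3.7 1.2
  endloop
 endfacet
 facet normal -0.820 0.077 -0.567
  outer loop
   vertex 2.5 3.5 0.4
   vertex 1.3 0.3 1.7
   vertex 1.3 2.5 2.0
  endloop
 endfacet
 facet normal -0.719 0.687 -0.110
  outer loop
   vertex 2.5 3.5 0.4
   vertex 1.3 2.5 2.0
   vertex 3.7 4.9 1.3
  endloop
 endfacet
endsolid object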